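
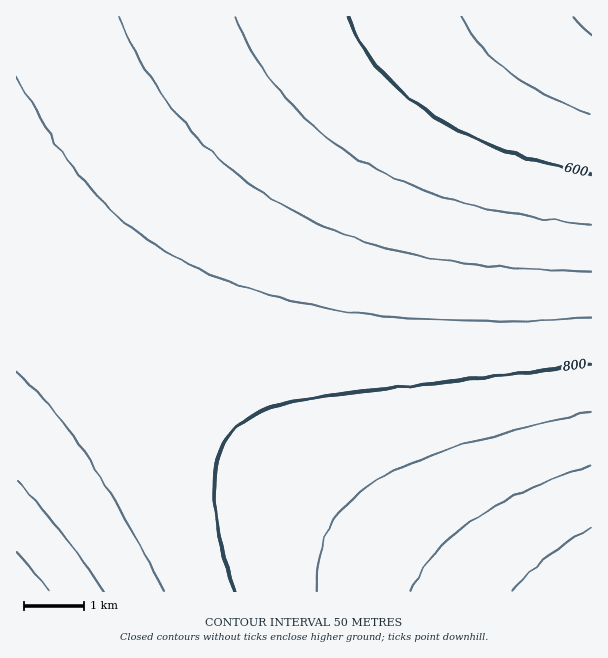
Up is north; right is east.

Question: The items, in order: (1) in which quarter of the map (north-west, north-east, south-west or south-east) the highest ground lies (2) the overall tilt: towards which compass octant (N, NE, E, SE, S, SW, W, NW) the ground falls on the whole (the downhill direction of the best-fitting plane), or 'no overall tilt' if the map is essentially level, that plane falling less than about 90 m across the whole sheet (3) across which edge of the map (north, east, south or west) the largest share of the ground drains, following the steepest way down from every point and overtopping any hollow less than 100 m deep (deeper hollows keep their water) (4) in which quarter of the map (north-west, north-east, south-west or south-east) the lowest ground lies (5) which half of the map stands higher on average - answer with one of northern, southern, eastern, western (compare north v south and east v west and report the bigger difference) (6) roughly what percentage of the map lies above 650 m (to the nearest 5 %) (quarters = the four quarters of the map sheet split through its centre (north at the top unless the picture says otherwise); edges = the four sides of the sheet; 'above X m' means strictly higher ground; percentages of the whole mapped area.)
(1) The highest ground is in the south-east quarter.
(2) Overall the map slopes down towards the north.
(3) Most of the ground drains across the northern edge.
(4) Look to the north-east quarter for the lowest ground.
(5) On average the southern half of the map is the higher ground.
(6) Roughly 85 % of the ground is higher than 650 m.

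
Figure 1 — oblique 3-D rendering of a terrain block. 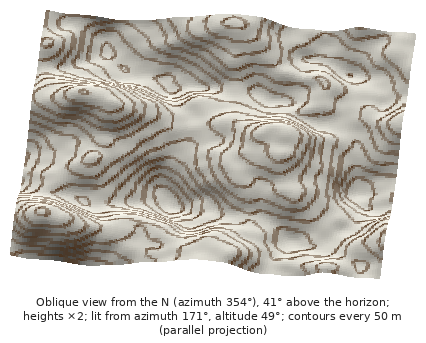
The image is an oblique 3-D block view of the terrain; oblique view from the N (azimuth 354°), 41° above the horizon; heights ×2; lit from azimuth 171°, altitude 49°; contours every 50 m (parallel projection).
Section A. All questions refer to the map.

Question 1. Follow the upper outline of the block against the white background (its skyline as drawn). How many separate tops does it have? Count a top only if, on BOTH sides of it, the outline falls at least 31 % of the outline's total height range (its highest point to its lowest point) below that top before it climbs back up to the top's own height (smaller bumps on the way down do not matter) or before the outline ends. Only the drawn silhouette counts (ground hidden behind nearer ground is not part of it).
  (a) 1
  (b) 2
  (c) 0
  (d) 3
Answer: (c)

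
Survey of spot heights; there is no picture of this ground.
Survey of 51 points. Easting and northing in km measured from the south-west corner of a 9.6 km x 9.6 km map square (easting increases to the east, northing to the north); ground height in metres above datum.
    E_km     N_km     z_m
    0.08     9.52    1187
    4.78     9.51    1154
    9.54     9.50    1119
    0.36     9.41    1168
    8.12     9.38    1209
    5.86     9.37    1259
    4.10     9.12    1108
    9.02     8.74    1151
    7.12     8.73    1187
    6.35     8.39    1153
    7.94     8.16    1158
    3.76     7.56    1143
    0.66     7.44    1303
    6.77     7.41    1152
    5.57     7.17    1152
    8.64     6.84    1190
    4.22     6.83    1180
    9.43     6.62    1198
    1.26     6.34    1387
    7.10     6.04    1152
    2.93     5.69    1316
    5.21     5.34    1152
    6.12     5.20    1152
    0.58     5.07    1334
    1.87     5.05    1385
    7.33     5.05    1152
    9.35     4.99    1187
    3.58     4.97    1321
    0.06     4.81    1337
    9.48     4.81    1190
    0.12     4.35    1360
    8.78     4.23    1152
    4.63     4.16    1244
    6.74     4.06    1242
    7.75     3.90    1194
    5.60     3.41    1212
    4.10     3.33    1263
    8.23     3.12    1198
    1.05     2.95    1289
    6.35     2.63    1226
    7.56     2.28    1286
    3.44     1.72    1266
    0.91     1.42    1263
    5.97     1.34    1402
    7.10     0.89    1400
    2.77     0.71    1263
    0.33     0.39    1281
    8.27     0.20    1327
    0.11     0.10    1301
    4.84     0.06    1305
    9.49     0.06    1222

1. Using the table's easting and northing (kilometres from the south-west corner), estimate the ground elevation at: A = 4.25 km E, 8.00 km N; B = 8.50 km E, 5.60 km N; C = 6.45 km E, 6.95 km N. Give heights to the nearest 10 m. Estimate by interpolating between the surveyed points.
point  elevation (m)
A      1170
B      1160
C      1150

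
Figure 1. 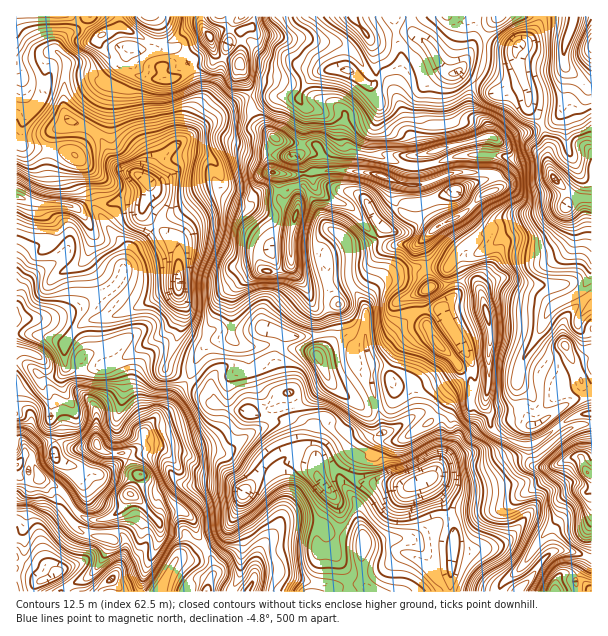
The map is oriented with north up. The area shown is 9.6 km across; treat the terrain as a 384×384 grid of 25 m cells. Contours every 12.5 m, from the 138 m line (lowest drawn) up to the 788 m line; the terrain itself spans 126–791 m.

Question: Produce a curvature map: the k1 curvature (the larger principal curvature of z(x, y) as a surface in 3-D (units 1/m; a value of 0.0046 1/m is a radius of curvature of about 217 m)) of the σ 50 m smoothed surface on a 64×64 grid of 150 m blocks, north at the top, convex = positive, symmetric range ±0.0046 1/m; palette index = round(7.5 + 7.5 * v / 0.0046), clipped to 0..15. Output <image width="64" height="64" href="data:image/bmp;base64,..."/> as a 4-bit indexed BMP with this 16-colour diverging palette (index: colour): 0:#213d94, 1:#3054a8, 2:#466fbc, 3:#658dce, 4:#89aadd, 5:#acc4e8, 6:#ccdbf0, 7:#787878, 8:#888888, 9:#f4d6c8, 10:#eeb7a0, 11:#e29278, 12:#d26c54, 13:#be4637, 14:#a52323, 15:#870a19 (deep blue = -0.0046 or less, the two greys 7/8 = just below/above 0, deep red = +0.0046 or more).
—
<image width="64" height="64" href="data:image/bmp;base64,Qk12CAAAAAAAAHYAAAAoAAAAQAAAAEAAAAABAAQAAAAAAAAIAAATCwAAEwsAABAAAAAAAAAAlD0hAKhUMAC8b0YAzo1lAN2qiQDoxKwA8NvMAHh4eACIiIgAyNb0AKC37gB4kuIAVGzSADdGvgAjI6UAGQqHAIeIrKmZiYy4iKicmIu4eZiZmIiJiIiIiIiJmZeInZeKh3h5u8hnitiIiZqpiNmJmqmYiJh3iIiIeImauoeNuKqXiHeI23Z56oiIiaqIyomYd4eImHeIiIh4iImtuIrbqKh3h4eNl4q9h3d6qoipiad3h3moeIiIiHiIh3nZiaqYmXeIh3qpmo6WaJypl5l4p3eHeamHd4iIeId3d72HiIiZeIiJmruai8iZvIioiYiYd4iJqZiIiIh4h3d3jKiImYh3iKqZh3mJ2YnKZpqJmZh4iIi5iZmIiHiYiIiJuZmqiHeKmbuYiYvHe8l2eZmZmYiZibiIiZmIiJmYiIiqeJqHeJmuzNuXq7q9qYiImpmZiJiJqIiImZmImaqYd4qHiYeYmedomonIqcmpiId5qpmIh3qod4eImZiIiZqHepZ6qpmdp3iru4iqiJmHZniaqYh3m5iId3d4mIiIirmJqaqZmcyHd3q5iqd4mIdmiImph3i5iIhnd3eHiYiImoeJqqm9uYeGaaq7d5mIiHiIiJmHipiIiHd3dniZiIh3iId6l/l4iIZ5rLl4uJiJmIiIiHiJiImYiId2eJmIiau7mKzKxXiHmZmpmXqZqImYd4iId4iJmqqYh3d5mZiIqazrucu2ebqu/smJmZqYmal3eIiHeJiIiamHdnmHiIiYiJvKy6uru92Hq5mYiIiIm5d3iId4iIm7u5h3iJeJvt2oiJnJiZiI23aLqYmJiIiKuoh3iIiIiYibypmnmb7JeNyIiJqFiGbrZ5q5mJmIiIiaqZmIiIeaeIibqqipynd3etl4e6eIdtt3iZuYqHeJhniIiHd3iaqZh3iYirjJeIiHncqaqYh36oiJiqqYd3mHeIiZmHirqImYd4iKusmZiJiImomIiIzJmImZmpd3iYeIiIipm7mIiYiIiIqq6HiIiIiImXiZzZmpiZeKmHeJh4h3d4mqmIeJiIiIiZn4d4iIiIioeYmod4iJl2iZh4mYiId3ebmIiImId3iJmPl3eIiImYd6l4h3eImXZ5mHiIiZmYh6uHeIiYd3d5uH+HeJiIiYiKyYmXeIiJh4iZh3iIiIiIyXd4eJh3eIy4j4d4iIiZisyoiZmIiImYiJmIiJiHiau5h4iIiYiJzHePh3iJiLiamId4mJmYiImImZiZmamZmZmIiImImZzId3+oiIibuZh4iIiIiJqYiIiZiImHeId4iIiIiZiInIh3f6iIiIuXiIiIiIiIiZqYiJuXiYd3iIiYeJiKmIm6eIePqIiHe4eZmZmIh3d4iZmIeriZh3iIiamJl3moiKiIiJ+XeIeJp4iJmYiIiIiImIhpuZmHeIiKqrunebl4l3iIvpd3h3ipiYeIiIiIiIiYd3iqmXd3d4uYqpiJq7qoh3fch3d4d4mZl3iIiJmIiYhniKqal2d4q4iYiJiIi9yoadqIeIiZiImYd4iIiJiJiHeJqZi8iYnKiJeIiId4q7y7qaqqmqqpiImHiIiIiImIeImaqIzv3Mh4l4mId3mZZ4mpmpd3eImIeJmIeImZiIiIiImpi6ifqHiYiZh3iZl3iIqYh3d3eYh3eJiIiJmJiIh3eaiah4+XiYh3mZeamXeIeJmHiIh4iIiIiYh4iZmIh3d4mKqHn5eJiHeZvM6od3iIiYiIiIiIiZiah3mpmYd3d4eJqZiPl4iHebmIeft3eIiImZmZiIiYiJqImoh4iId3d4qpmI+3dneMt3iIr+qIiImIiJmZiHeJqYioiGeJmId3iZiYfedneLyIiqmJz/mHiYiIh3mYeIiHepiYd4iYh3mJpomK+XiryXiaiIiI35d4iJh1aZiIiHiZiImId4mImYjIipn6rMqXeKh3iIds+5icmIh5h4iaqYeJmZh3eJiZdqlqmLm5d4d5mKqYhlm//NuJqYiHmpmIiKuph3eIiJh3jJqYead3d4r///+3eZityHhniqipiIiaqYZniIiJmHib7//sze///9h3iv//3Mq5d2ebmqiImamIh3mZiImXeai8l4qqq6mYiIiIiamaqaqYiaqJmImZmImZmIiIiZeJh7uFeJmHiIm87uyXh3iJyIiZqYmZmZmYiZiIiHeImZh4qququYipmpmIrf/rmL6nZ3iniIh4iIiIiHiIdmeZmJidy6qpiZdnd4iIib7+66qoeZeJl3d4iIiHd4h3eJiJqsyYeJiJh3iImHd3d5u5m7qZmIiYiHeIiIh4iIiZh2epuIh3h4mYiIiImZmYvJh3iKmJiJqHeIiIiIiIiIiHaKuWiHd3mpl2iZiIeJq5iYZ3mYiYiaiIiIiIiIiIh3d5q3aHeJqpiHeKh4d3ipZ4h3eJiJiIqIiImZmImZh3Z5mqd4iJmZmIiJmHeIiLlniId4l4iIiZiImYiJqruph4q7qIiYiIiIh4mIeIh4qoiIh3iYmYiImIiYibqYiaqpmbyHiYiHeHeZiIiIh3abmIiIiampmHiXeIiqiIiIeKuZvIiIeId3eLiIiImIh4uYiIiIupiHeId3iqeIiIiHarq7iId4iIiKqIiIiIiIiqh3iHi6d4d3eKu6h3eIh3iNppqqd4iIiZqXeJiIeIiJqGd3eLt3iId5qrqIirqqh56nmJqqqZmZmYeImHd4iIipdneIrIeIiIiJm6rLh3ip3Lq7u6mIiIiIiIiXeIiIiJqHiIiMqIiIiKl4mpd3d5rIeYnZeIiIiIiIiIiIiYiImpmJiIq4"/>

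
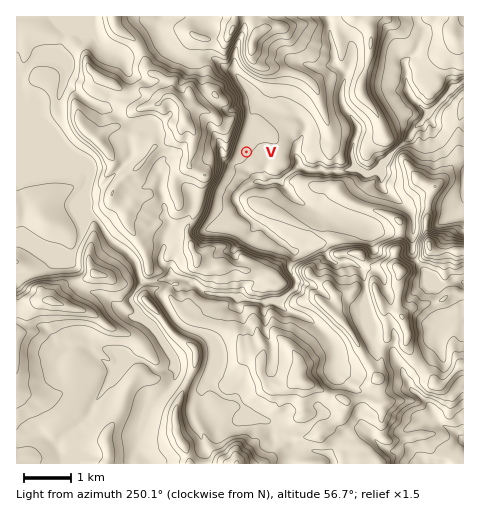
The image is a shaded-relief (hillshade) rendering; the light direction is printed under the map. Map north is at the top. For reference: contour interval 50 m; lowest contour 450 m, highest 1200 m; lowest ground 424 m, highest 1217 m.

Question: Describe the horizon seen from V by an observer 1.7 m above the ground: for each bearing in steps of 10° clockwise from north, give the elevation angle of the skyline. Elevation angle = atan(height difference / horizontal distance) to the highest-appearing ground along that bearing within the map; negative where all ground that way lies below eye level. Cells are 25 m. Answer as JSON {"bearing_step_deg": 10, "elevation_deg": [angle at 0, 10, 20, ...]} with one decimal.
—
{"bearing_step_deg": 10, "elevation_deg": [7.1, 6.9, 4.8, 3.2, 3.0, 2.8, 2.2, 1.5, 0.8, 0.4, 2.0, 2.4, 4.2, 4.7, 4.1, 5.2, 3.5, 4.9, 5.7, 6.4, 6.7, 7.7, 9.5, 16.0, 22.2, 22.9, 23.3, 24.0, 26.5, 28.0, 28.7, 28.9, 27.6, 25.0, 21.6, 12.4]}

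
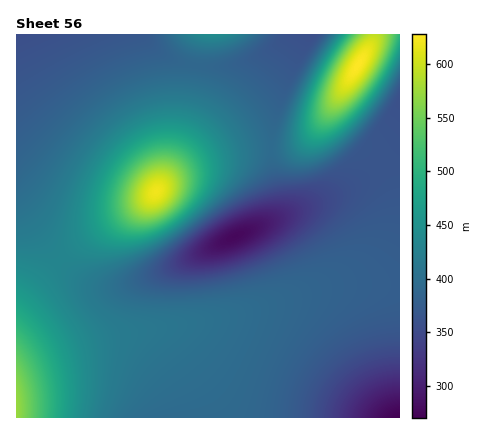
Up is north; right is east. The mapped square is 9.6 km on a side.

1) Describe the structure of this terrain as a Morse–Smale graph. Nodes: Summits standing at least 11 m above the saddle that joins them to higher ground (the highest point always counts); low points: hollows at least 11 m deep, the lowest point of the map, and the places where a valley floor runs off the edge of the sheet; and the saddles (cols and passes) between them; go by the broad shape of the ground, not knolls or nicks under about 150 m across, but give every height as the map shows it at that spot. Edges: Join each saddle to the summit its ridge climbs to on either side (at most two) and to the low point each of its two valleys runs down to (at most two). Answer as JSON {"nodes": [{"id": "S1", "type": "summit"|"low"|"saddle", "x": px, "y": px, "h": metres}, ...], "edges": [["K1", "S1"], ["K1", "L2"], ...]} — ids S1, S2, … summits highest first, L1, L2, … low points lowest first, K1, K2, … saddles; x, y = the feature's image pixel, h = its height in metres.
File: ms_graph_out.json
{"nodes": [
{"id": "S1", "type": "summit", "x": 358, "y": 66, "h": 628},
{"id": "S2", "type": "summit", "x": 156, "y": 192, "h": 620},
{"id": "S3", "type": "summit", "x": 16, "y": 412, "h": 574},
{"id": "S4", "type": "summit", "x": 214, "y": 34, "h": 443},
{"id": "L1", "type": "low", "x": 398, "y": 418, "h": 270},
{"id": "L2", "type": "low", "x": 236, "y": 236, "h": 278},
{"id": "L3", "type": "low", "x": 18, "y": 36, "h": 355},
{"id": "L4", "type": "low", "x": 312, "y": 34, "h": 357},
{"id": "K1", "type": "saddle", "x": 60, "y": 260, "h": 431},
{"id": "K2", "type": "saddle", "x": 270, "y": 150, "h": 396},
{"id": "K3", "type": "saddle", "x": 196, "y": 66, "h": 390},
{"id": "K4", "type": "saddle", "x": 382, "y": 164, "h": 364}],
"edges": [["K1", "S2"], ["K1", "S3"], ["K1", "L2"], ["K1", "L3"], ["K2", "S1"], ["K2", "S2"], ["K2", "L2"], ["K2", "L4"], ["K3", "S2"], ["K3", "S4"], ["K3", "L3"], ["K3", "L4"], ["K4", "S1"], ["K4", "S3"], ["K4", "L2"]]}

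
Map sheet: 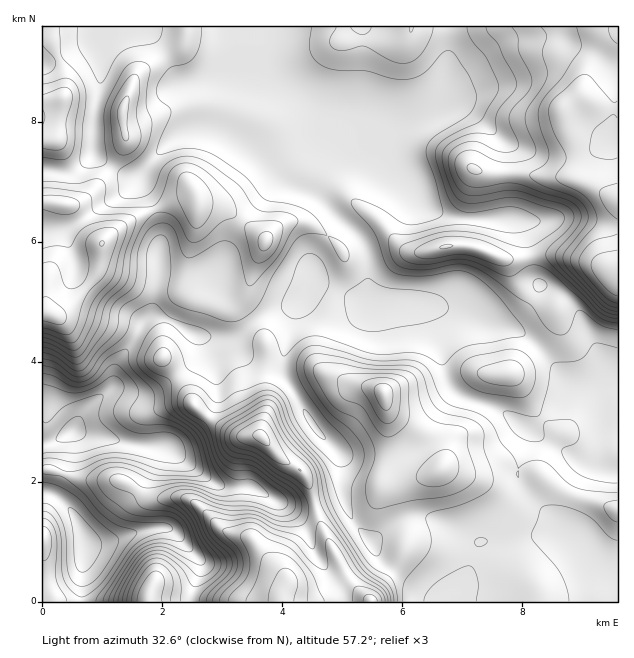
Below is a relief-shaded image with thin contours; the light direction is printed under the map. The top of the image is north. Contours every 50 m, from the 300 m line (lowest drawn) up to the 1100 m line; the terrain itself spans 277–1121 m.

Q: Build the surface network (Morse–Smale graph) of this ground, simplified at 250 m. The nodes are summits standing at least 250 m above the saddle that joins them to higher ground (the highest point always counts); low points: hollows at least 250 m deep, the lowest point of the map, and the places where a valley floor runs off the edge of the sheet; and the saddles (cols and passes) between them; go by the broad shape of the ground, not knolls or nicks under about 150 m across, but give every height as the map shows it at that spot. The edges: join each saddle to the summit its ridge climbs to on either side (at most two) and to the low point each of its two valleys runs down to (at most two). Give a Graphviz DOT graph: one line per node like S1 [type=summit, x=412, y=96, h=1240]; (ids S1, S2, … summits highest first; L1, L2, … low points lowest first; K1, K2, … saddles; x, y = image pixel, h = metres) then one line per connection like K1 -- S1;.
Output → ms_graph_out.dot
graph terrain {
  S1 [type=summit, x=281, y=600, h=1121];
  S2 [type=summit, x=617, y=273, h=1039];
  S3 [type=summit, x=47, y=313, h=922];
  L1 [type=low, x=73, y=432, h=277];
  K1 [type=saddle, x=541, y=348, h=613];
  K2 [type=saddle, x=253, y=322, h=586];
  K1 -- S1;
  K1 -- S2;
  K1 -- L1;
  K2 -- S1;
  K2 -- S3;
  K2 -- L1;
}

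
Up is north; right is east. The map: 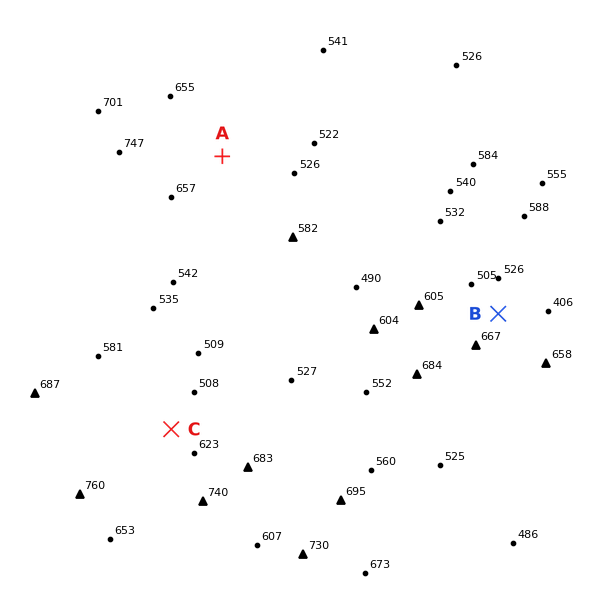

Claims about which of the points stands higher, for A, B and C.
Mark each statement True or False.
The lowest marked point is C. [False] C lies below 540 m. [False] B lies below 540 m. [True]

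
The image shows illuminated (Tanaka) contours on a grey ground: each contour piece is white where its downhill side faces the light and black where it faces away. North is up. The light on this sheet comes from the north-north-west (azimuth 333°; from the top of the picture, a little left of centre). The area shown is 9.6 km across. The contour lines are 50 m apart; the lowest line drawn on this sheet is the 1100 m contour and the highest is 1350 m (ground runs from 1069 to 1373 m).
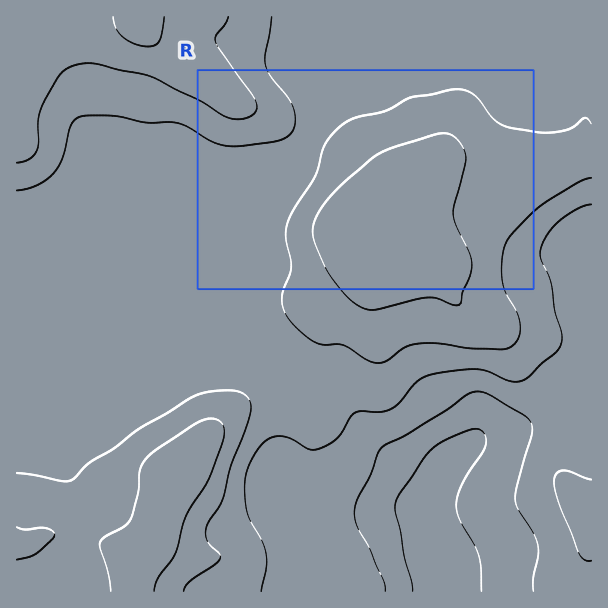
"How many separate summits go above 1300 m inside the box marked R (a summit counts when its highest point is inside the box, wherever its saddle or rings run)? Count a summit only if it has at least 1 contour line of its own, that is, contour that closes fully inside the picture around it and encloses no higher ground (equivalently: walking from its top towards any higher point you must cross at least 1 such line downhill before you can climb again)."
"1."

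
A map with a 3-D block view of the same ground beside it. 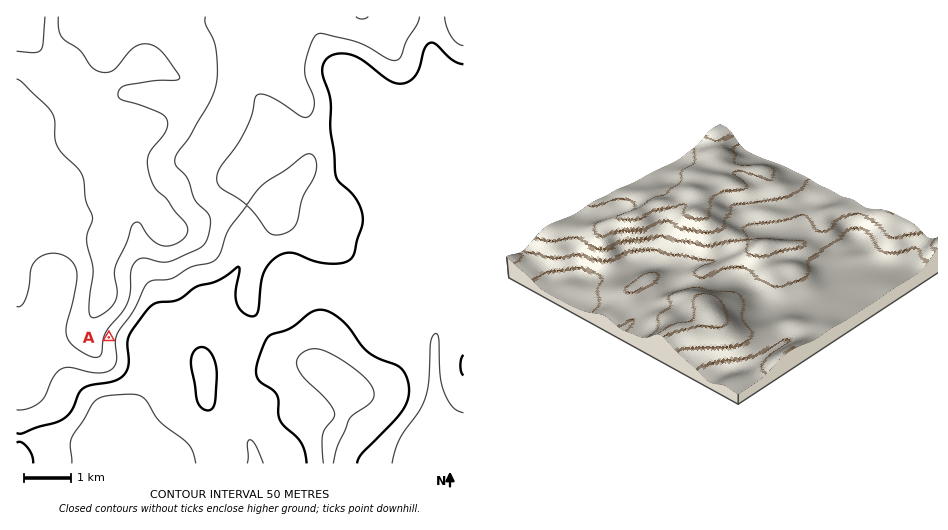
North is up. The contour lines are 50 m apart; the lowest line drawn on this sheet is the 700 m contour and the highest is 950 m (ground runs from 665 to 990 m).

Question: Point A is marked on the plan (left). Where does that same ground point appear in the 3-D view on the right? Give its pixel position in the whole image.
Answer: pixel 615 237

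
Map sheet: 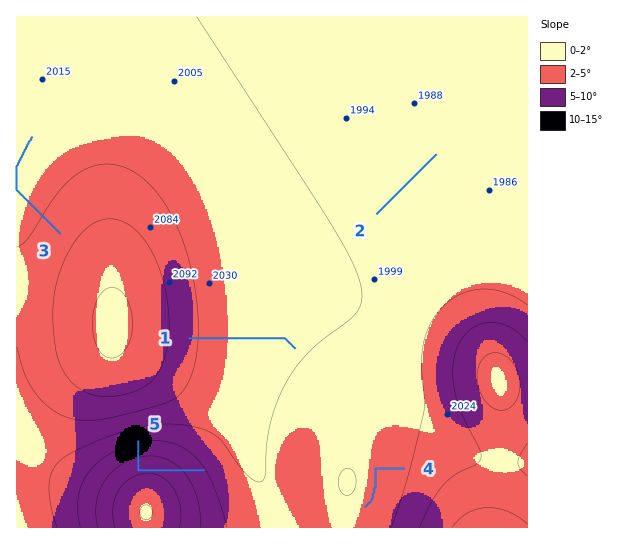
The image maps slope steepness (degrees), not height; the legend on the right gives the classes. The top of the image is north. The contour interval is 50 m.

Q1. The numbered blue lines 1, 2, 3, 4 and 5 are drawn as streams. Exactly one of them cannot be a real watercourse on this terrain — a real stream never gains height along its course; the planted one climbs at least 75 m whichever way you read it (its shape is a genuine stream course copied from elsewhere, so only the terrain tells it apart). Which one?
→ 5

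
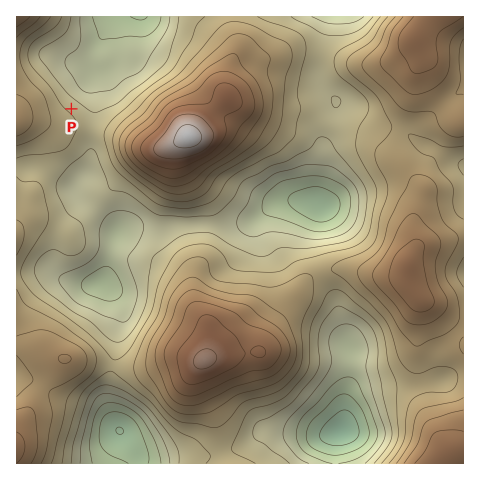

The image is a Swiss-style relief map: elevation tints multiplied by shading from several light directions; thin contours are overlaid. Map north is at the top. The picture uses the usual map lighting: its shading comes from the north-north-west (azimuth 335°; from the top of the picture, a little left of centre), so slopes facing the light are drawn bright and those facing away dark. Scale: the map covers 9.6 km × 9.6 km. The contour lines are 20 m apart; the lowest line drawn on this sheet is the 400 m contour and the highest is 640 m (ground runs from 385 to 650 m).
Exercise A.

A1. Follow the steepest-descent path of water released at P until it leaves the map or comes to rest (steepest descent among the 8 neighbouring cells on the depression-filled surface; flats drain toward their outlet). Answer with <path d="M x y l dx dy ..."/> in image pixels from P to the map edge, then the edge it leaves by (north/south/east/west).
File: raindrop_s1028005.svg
<path d="M71 109l14-14 0-6 5-11 5-5 7-6 0-29 9-10 4-11"/>
exit: north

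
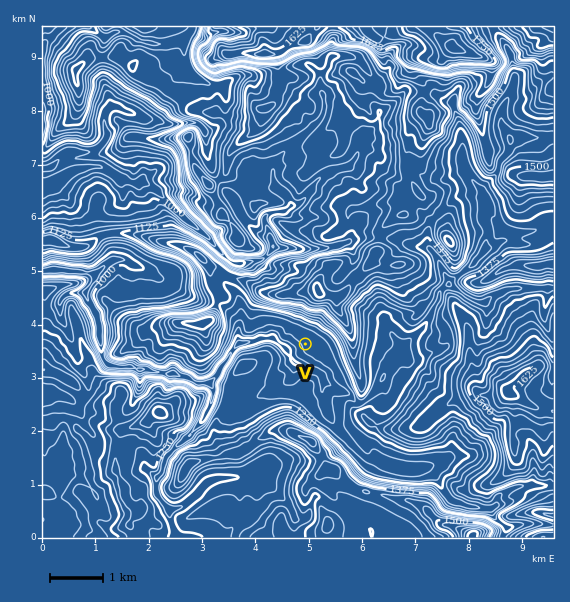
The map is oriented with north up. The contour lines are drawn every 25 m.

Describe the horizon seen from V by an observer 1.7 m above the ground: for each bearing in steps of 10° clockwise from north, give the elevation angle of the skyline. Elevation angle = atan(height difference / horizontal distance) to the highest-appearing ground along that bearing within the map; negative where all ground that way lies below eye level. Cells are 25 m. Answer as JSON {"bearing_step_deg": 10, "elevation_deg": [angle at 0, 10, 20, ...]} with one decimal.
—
{"bearing_step_deg": 10, "elevation_deg": [17.0, 18.9, 18.8, 17.2, 18.0, 17.7, 16.8, 15.6, 13.7, 11.7, 9.9, 8.1, 6.1, 4.3, 5.3, 4.3, 4.6, 6.3, 8.8, 8.7, 6.9, 4.1, 3.1, 1.7, 3.3, 2.7, 1.7, 4.5, 5.9, 3.6, 2.6, 4.5, 9.8, 13.6, 14.9, 16.1]}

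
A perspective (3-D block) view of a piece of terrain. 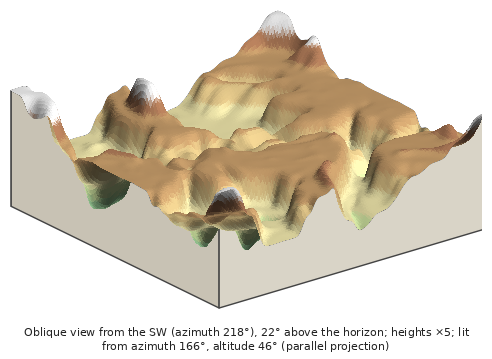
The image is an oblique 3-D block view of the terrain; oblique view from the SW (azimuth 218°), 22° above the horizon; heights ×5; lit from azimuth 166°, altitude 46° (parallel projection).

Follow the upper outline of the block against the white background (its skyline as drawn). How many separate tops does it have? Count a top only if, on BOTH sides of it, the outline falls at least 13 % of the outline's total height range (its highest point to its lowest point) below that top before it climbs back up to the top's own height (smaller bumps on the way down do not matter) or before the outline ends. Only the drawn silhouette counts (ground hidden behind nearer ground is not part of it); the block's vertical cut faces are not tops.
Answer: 2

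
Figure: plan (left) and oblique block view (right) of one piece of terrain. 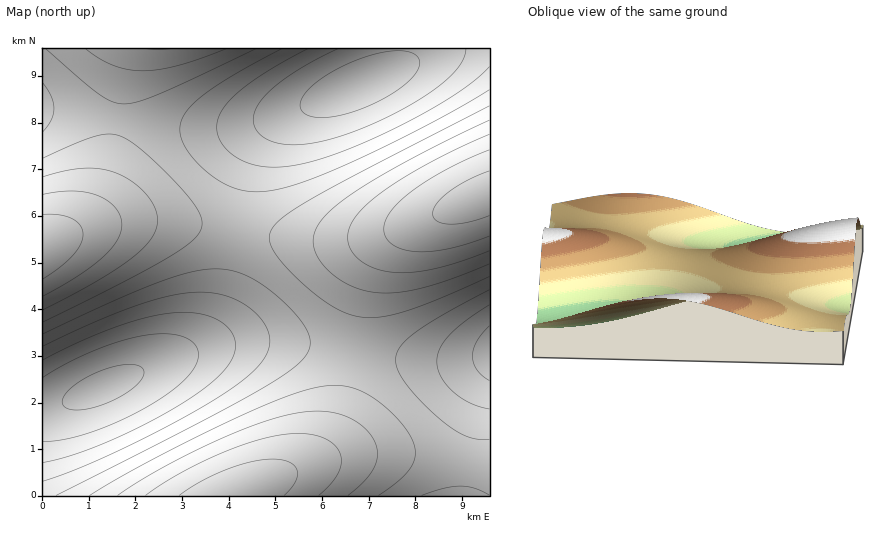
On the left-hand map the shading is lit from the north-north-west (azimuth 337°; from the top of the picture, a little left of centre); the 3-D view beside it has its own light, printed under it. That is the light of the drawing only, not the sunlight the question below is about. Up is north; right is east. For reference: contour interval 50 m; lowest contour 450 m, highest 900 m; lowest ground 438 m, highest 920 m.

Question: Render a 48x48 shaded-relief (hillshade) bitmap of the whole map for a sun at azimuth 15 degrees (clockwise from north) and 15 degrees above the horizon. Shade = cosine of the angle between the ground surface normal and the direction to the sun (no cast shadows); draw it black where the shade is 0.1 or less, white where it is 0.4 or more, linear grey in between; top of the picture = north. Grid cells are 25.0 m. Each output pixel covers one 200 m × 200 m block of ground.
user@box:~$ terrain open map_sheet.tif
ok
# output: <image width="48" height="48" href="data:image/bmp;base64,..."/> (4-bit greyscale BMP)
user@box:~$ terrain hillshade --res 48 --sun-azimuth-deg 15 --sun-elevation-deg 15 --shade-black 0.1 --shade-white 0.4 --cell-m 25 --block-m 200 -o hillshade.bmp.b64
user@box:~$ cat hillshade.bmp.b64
<image width="48" height="48" href="data:image/bmp;base64,Qk32BAAAAAAAAHYAAAAoAAAAMAAAADAAAAABAAQAAAAAAIAEAAATCwAAEwsAABAAAAAAAAAAAAAAABEREQAiIiIAMzMzAERERABVVVUAZmZmAHd3dwCIiIgAmZmZAKqqqgC7u7sAzMzMAN3d3QDu7u4A////AN3d3d3d3czMu6qpmId3ZmVVVVVVVVVVZt3d3u7d3d3My7uqmYiHd2ZmVVVVVWZmZt7u7u7u7u7d3My7uqmZiId3d2ZmZnd3d97u7u7//u7u7d3My7uqmZiIiId3eIiIiN3u7u/////+7u7d3My7uqqZmZmIiJmZmd3e7u7//////+7u3dzMu7uqqqmZmZqqqszd3e7u//////7u7t3czMu7uqqqqqqru7vMzd3u7u/////u7u3d3MzLu7u7u7u7u6q7vMzd3u7u7u7u7u3d3czMy7u7u7u8zImaq7vMzd3e7u7u7t3d3czMy7u7u7vMzHeImaqrvMzN3d3d3d3dzMzMu7u7u7u8zGZneImZqru8zMzMzMzMzMu7u7u7u7u7zEVVZneIiZqqu7u7u7u7u7u7qqqqqqq7uzNERVZnd4iZmqqqqqqqqqqqqqmZmaqqqyIjM0RVZmd4iJmZmZmZmZmZmZmZmZmZmhESIjM0RVZmd3iIiIiIiIiIiIiHeIiIiAARESIjNERVZmZ3d3d3d3d3d3dmZmd3dwAAAREiIzNERVVmZmZmZmZmZmZVVVVWZgAAABERIiMzRERVVVVmZVVVVVVEREREVQAAAAEREiIjM0RERVVVVVVUREREMzMzMxEAAAERESIiMzNERERERERERDMzMyIiIiERERERESIiMzM0REREREREMzMyIiIiIjIiIiIiIiIjMzNERERERERDMzMiIhEREUMzMyIiIjMzM0REREREREREMzMiIhEREFVEREMzMzNERERFVVVVVVRERDMyIiEREHZmVVVERERFVVVVVWZmZVVVVEQzMiIREYh3dmZmVVVVZmZmZmZmZmZmVVVEMzIiEZmYiHd3d2Znd3d3d3d3d3d3ZmZVREMzIrqpmZiIiIiIiIiIiIiIiIiIh3dmZVREM8u7qqmZmZmZmZmZmZmZqZmZmYiHd2ZVRMzLu7qqqqmZqqqqqqqru7qqqqmZiId2Zd3MzLu7qqqqqqq7u7u7vMy7u7uqqZmId93dzMy7u7u7u7u7vMzMzMzMzMzLu6qpmN3d3MzLu7u7u7vMzMzd3d3d3d3czMu7qt3dzMzMu7u7u7zMzN3d3e7u7u7t3dzMu93czMzLu7u7u7vMzN3d3u7u7u7u7u3d3MzMzLu7u7u7u7u8zM3d3u7u/////u7u3bu7u7uqqqqqqqu7vMzN3e7u7//////u7qqqqqqqmZmZmqqqq7vMzd3u7v//////7pmZmZmZmYiIiZmZqqq7zM3d7u7v/////oiIiIiIiHd3d4iIiZmqq7zM3d7u7u//7nd3d3d3dmZmZmd3d4iJmqq7zM3d3u7u7mZmZmZmZVVVVVVWZmd3iJmqq7zM3d3d3VVVVVVVVUREREREVVVmZ3iJmqq7vMzN3VVVVVREREQzMzMzNERFVWZ3iJmaqru7zEREREREMzMzIiIiIjMzREVWZ3iImZqqq0REREQzMzIiIiIREiIiIzNEVWZ3eIiZmUREREQzMyIiIRERERESIjM0RVVmd3iImQ=="/>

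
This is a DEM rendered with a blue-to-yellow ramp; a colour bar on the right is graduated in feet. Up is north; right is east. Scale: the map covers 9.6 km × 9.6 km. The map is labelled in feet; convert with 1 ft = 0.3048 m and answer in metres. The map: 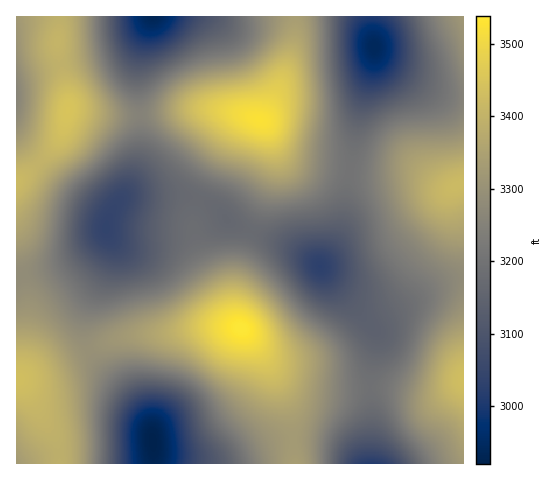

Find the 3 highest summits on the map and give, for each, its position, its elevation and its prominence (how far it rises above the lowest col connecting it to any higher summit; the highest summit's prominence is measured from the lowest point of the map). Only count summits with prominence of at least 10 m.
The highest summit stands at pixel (242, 328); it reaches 1078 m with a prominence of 188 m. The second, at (260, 120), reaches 1074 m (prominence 83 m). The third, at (68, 110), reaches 1051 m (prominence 50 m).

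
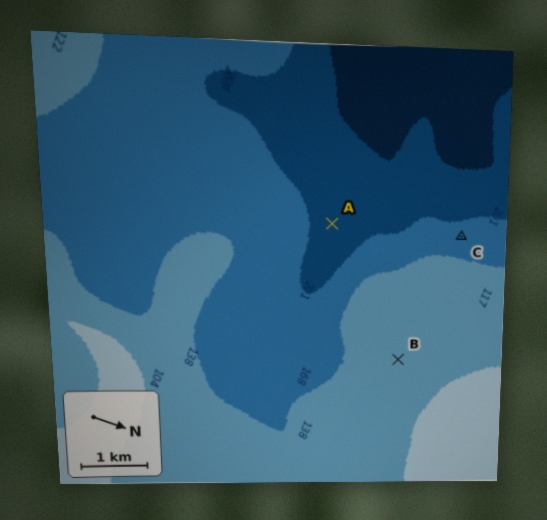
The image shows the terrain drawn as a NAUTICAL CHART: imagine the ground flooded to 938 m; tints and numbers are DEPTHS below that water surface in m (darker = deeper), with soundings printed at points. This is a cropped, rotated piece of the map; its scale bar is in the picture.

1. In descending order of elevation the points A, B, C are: B C A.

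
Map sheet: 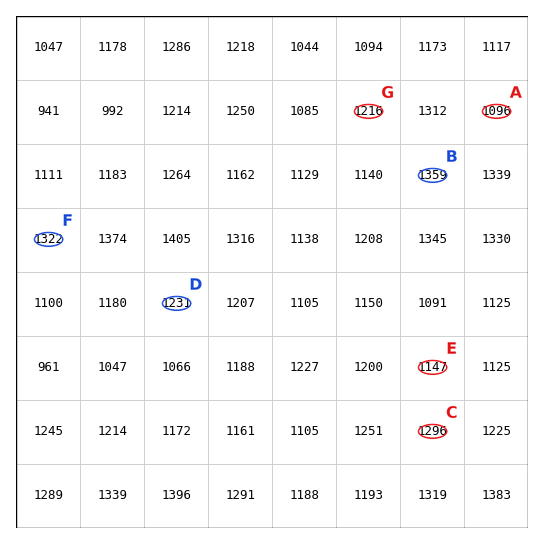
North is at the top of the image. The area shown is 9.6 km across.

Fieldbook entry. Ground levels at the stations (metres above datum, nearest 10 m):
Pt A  1100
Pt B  1360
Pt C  1300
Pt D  1230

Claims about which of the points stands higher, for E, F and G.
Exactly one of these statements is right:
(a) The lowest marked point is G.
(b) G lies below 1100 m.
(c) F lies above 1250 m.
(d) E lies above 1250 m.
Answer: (c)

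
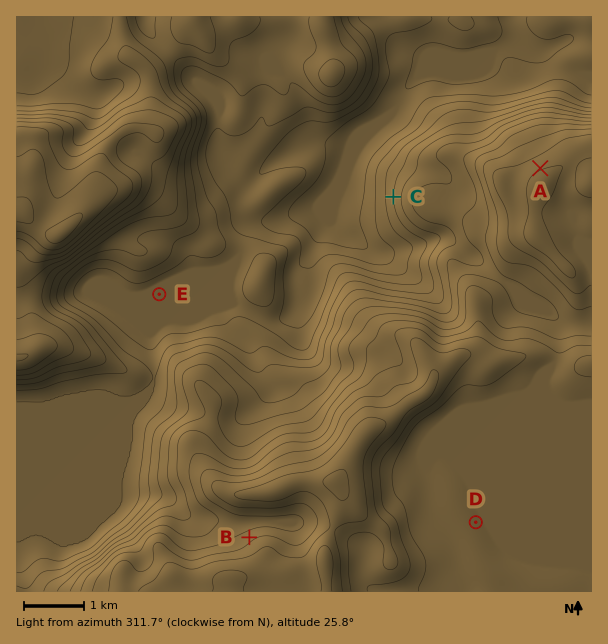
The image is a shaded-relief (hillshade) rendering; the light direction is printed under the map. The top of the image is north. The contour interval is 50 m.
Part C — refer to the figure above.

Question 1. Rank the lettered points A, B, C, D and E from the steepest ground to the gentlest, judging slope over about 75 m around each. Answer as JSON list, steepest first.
["C", "B", "A", "D", "E"]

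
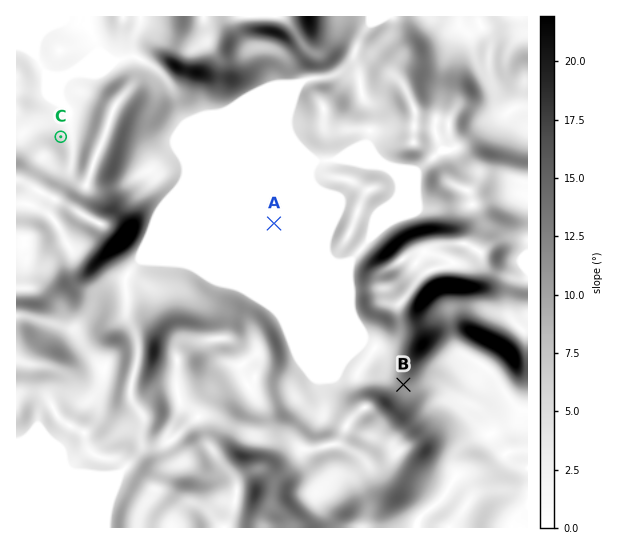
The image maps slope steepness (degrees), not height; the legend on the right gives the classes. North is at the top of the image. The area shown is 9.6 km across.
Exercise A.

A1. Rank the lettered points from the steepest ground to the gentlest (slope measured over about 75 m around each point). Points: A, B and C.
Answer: B C A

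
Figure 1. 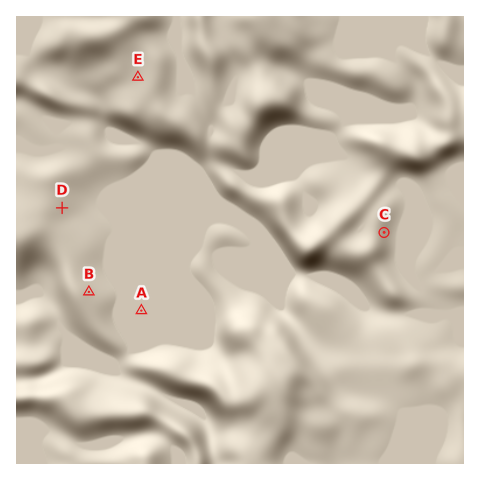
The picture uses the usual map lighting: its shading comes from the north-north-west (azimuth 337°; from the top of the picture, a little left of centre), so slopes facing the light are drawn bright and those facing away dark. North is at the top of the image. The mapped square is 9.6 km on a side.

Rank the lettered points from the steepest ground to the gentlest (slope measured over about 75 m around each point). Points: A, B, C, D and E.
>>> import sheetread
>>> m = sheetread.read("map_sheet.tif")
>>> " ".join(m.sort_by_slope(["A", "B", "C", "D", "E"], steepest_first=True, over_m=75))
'C B D E A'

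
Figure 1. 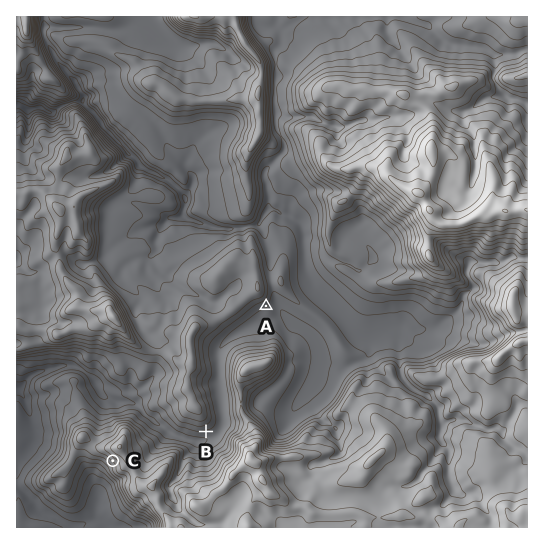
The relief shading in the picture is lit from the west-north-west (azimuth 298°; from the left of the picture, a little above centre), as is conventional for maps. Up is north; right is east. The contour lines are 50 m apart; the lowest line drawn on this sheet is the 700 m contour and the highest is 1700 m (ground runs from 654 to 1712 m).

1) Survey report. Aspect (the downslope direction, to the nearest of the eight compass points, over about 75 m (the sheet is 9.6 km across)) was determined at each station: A SE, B S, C SW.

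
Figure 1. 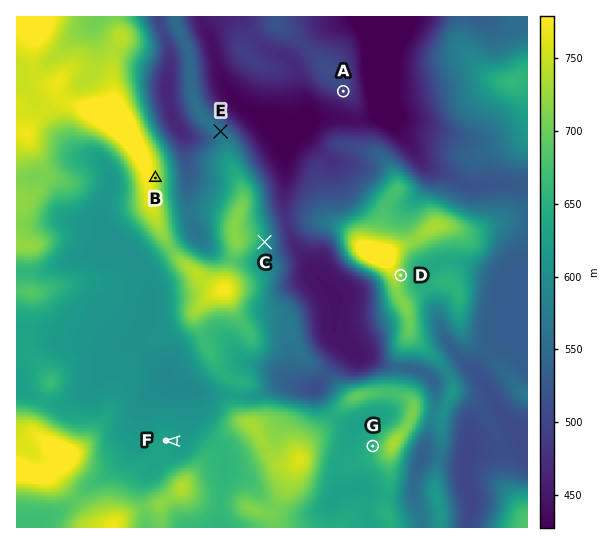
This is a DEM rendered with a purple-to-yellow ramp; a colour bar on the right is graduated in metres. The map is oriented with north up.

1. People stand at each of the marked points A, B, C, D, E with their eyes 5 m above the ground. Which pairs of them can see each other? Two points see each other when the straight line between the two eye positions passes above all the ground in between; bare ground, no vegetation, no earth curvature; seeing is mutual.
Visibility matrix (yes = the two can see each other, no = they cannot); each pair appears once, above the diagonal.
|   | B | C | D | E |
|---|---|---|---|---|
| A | yes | yes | no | yes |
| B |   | no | no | yes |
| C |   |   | no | no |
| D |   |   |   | no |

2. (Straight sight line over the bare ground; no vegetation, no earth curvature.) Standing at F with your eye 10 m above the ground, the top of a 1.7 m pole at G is hidden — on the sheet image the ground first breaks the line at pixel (203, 442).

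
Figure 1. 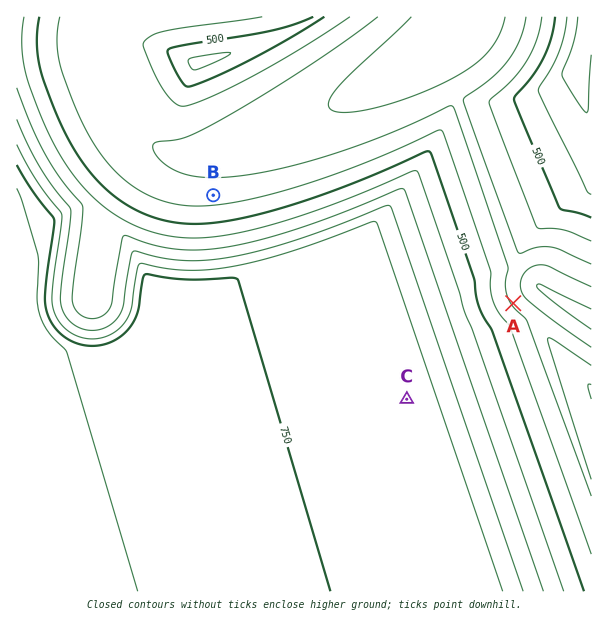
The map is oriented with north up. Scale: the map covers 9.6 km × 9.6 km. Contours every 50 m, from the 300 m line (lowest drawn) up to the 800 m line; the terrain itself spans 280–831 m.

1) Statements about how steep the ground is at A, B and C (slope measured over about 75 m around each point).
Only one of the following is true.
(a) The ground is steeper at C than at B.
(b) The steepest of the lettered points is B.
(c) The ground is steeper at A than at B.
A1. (c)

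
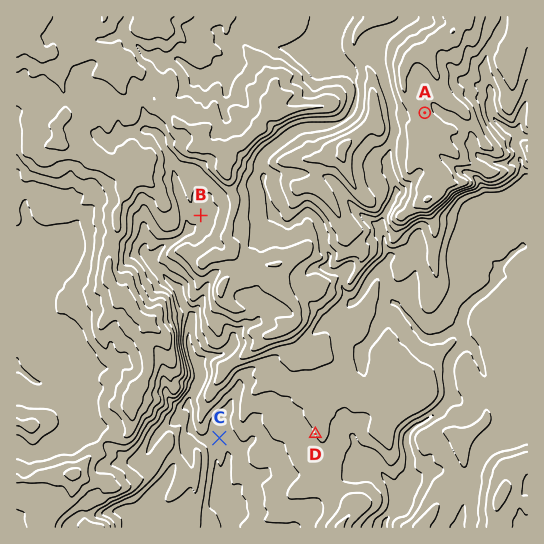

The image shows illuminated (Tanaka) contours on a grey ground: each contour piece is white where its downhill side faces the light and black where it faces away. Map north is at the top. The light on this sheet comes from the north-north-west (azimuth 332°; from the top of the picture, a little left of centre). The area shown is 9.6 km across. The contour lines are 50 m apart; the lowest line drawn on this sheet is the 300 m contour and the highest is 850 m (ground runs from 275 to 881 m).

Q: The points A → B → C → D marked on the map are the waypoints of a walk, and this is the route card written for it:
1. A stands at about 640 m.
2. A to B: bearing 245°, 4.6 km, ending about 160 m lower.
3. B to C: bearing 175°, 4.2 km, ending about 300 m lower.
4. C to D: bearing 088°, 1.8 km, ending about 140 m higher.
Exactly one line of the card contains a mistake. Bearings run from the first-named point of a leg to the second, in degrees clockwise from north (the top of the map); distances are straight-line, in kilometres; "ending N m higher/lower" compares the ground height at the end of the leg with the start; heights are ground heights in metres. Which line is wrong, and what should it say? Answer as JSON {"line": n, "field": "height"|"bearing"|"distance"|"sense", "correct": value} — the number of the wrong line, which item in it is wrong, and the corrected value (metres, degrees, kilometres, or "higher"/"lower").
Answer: {"line": 1, "field": "height", "correct": 770}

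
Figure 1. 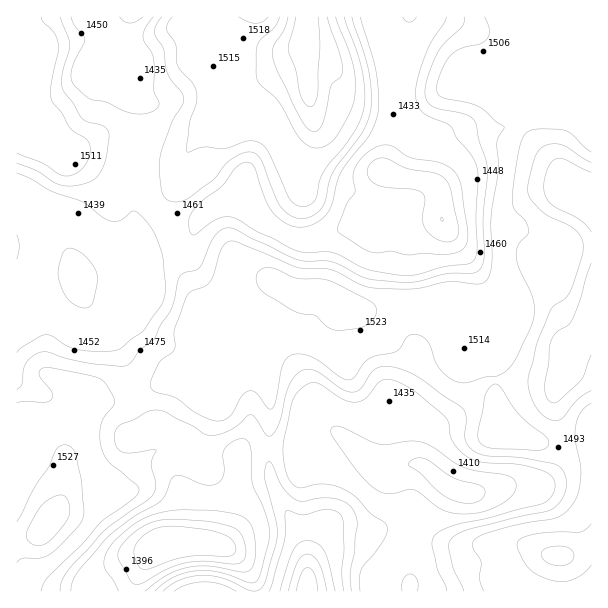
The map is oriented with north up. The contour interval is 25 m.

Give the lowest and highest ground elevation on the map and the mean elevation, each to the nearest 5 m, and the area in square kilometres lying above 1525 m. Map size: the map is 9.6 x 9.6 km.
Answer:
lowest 1350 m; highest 1590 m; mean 1475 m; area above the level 6.6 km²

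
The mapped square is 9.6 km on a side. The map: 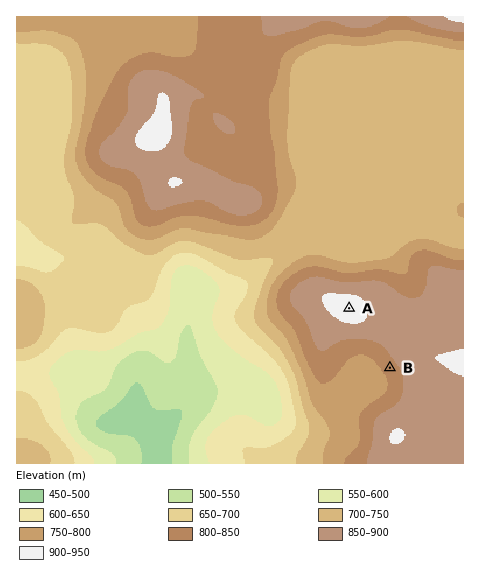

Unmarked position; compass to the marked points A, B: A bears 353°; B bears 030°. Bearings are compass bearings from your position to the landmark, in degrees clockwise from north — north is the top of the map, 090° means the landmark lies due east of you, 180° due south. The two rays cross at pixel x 362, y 416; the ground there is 810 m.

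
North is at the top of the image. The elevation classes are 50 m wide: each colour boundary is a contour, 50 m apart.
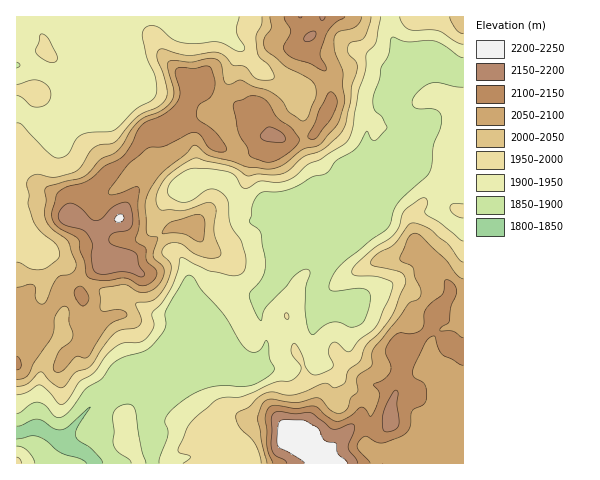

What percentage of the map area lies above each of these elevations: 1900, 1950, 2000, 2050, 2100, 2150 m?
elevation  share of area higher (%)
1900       79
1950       55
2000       41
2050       30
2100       14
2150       4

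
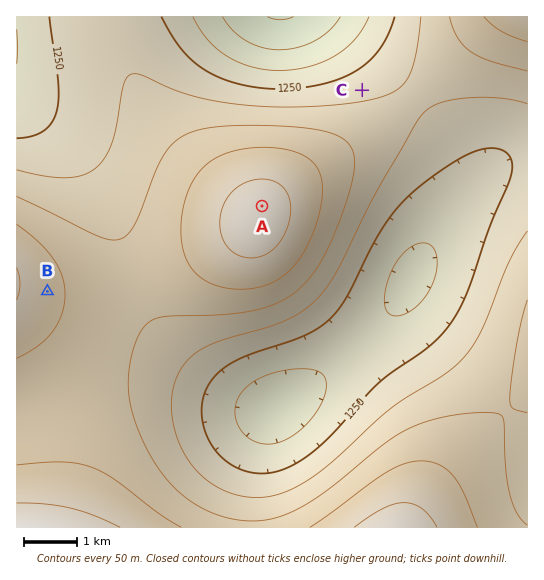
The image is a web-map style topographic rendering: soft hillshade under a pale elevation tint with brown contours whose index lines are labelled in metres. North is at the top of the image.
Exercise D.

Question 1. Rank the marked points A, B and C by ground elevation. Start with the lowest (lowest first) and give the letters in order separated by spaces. C B A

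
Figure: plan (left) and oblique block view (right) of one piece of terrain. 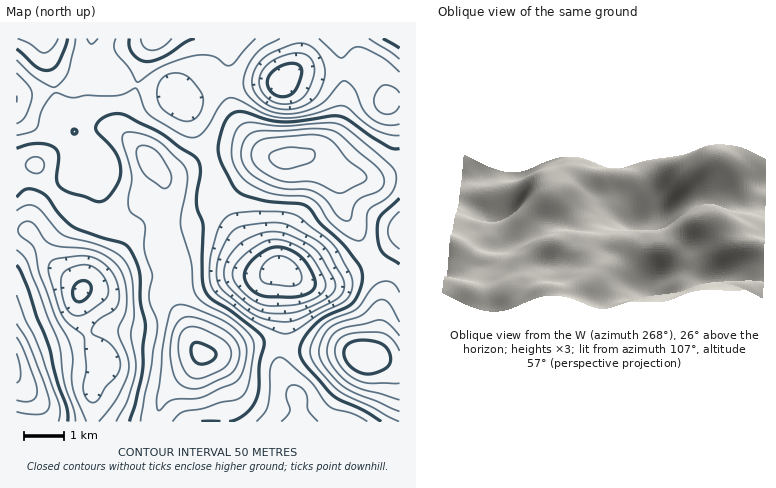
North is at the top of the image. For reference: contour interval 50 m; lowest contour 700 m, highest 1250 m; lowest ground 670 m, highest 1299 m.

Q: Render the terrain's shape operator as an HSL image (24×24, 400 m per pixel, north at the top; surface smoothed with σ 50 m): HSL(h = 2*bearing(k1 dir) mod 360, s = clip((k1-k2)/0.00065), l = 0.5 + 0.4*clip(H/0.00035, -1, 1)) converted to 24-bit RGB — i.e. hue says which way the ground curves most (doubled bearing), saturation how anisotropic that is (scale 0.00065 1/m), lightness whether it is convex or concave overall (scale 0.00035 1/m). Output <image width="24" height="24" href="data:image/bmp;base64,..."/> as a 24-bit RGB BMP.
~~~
<image width="24" height="24" href="data:image/bmp;base64,Qk32BgAAAAAAADYAAAAoAAAAGAAAABgAAAABABgAAAAAAMAGAAATCwAAEwsAAAAAAAAAAAAAdbhuYOZtyPXJUabnAA9qOjqXb1Gwy1PL+N7T236YgjKBYZRaUp6Kq6mAqLKFTJfHd4jaQCv8SELaznNRaBMSWCEibJtdjbaJruHBtP3aou27Yip7FAgrOmhlST93oEyj9NW18Dh/yS92qsVUMXtMda5XlsyPTre5SGt7NB9EcBxGzA4jux5Fiq1lRdGHe8KjrvfFnd6qnktEVhdLGS1pJZ+rISRykU6A5at85DCZ5Hmo4bilZ5FSHO4uTuNuRleZbyF4UhBMVSxGnEZdw5Gcvta2YdemU+CnheeinmBWkTRnckOdNHeeICRJIREiaIk4vbdZxkCK0J2Z6dLY2MrovOXSTL6IKCBLSRVqbhq9bELbhn7TzNDg3e7pudDike7VhZGtlUaWlWOpbFavfSN1Lw8xLUpwUNaOTIuxr2a73OXHwOPW2t7u5d7tsWnkMA2/By7ADj/9XmTxl5nq1vD12uLx3NfyydveqEl9nlqVcra+WwrUxAD6UDzuRY3vdrq1O1hlVbeq3vLZv+DVmsDAzbTJk2rwhVP/NTb/AC37PlbhrN/mw+fVv4WL2WJV2r+EfVBJjLlhN7xqBANUei/YmIbRXxyrxR4+fas4AfRPjv91jsGBjrGjnMOZQkSnUyOqgj/EHkXFPIbeqNDNvniKxA469a0657xCmn1ulsqFjllMDBEnJEYqgEEuQxI+v3F90Oa+RttogfYHXs4JNLErsrZVUTROPSQ9Zn9HMmVZI1gleWQZZBQIyTgb8Nul16uBpMmNma1ylBpbKhMwGy0kRCghNVFVZcZR1umOsJNhzdhXkPcmJWoQU04SLx4QIzYedHgzLhYRLRcGMyoAPEEIeN8Lyepa3Z5418WQcSI7ZQclYisrIB8kQ0cyNIhHUL4649hHhMlKvdaM28t/c1A8OyIXVl0hIUIZJx8RJwwRaDo1l4tkZrJgUPQtWNg5ts6L0E12rAB9sRtooztWTjNaOphdG+OSSMnCudGtsdGojrR+3Hxomzx5jz2bqUZaWEMvIBMZPUUpNI08TYlGr8FMoPRpJ/NcWcN+Tx0ulxB32E+l0WzNbnTbnebuUtzfJZ2hocqEycmEmHhtv3Bru0+YdzqLvkN8pyyYOSebW42/S5GsUHZPjutnpv2ZPtBRLFolFh0iXTNdppp4o8zUmdHxmaTkrVnFSXSHfK890tdQVpxUq22u1T+gmDSUmlyMnWCzP2q1Q53HYjPRl5XP0PvUm9+PkjQsWUUqHC51MHibkeTGn+Thb6W4bj6OxkW1tYaofKKbz895dbxULVdyyzzB1kPPs1ehpUBPgXI8KVgfIkMuf9hP2fp7gTshsUcsYZ9XMxCQM9RyNfp6UIuDkklPQEtwhUidz2lhppVYz9GStr6KKklkOCVfwStvuSNUukNhwHd/XqK6GLfCZN54z9V+oVnDs9zdhpXcpw/1xeTEM65cMSg8gJhJPUlnViRQ4XM6o+CGlt64vqDMeSa7KRJeoC6Jy3GnnJ7Nz+XtoafpX5rsmerpn8DjrsXuw9HqqQT9koff6+Dp5TrlVTyGh51dNiE+Nixeu+++1/Thcc/ZpEjFwRDdQhCmTEHSvr/h2ebvrLDalIvLiJe8csuVX7qYbrCQmGqMTxGrXaqizy0qwBResnqWfVueTiWpWPjtxf/htdq4rk+wZzKClCeieja0RqO+k+DIyOfvt7v6yrj+2dP4xcDqgZa5cZ2tXFO/OSW3lx9HrSsqqpF3kbytXkXJaYvam+7EQ9E8mpBCik9kVix6ezaRhl6ifsyrfv6ya//aRaHwh2vn64Pj83u0z4iVYKh4NjZqcyd4bEBPt62MocafeHKsWGOUZ6qRvaVitIIuYpQrUF8+Qhw6YFE7UK5Teet0dP9xFZo2EiETKBYLdDUF2F4A/5MbknIhIBgTHhcVQFIpnMcPldUXYnBDZJ9mW5BulUVh4YlTvro6JBchQiYyZZZBTr4tof8jj90AICcMIBQTKR4QcV0l1LEk7stfyjxQczJ6MTlNgjw/yeozUfQTIadtYItwckpGUycq+pUh1YAQKx0xOnhqab2DhaZr7+VK++UCIxkQESIbHE00bmdH1L0y3upVk11WiiiIhCVtaauI2evLq9+VIZB2MjpmiSBciD1t23hQ55FiQJeEI6uJSo5Rc35T3sJ95WFRgyxmID8mCygSHDwXsOo/x91hbzJETRgtZjlBONROtdtt2uOcMLvIACCKZ0PciWbe3pHk9NfYl6jEO2GPUGdWZYVXwcVVv3hkq0DUj3jZFz/KII62gOVws41LZhJGiDNNWJtV"/>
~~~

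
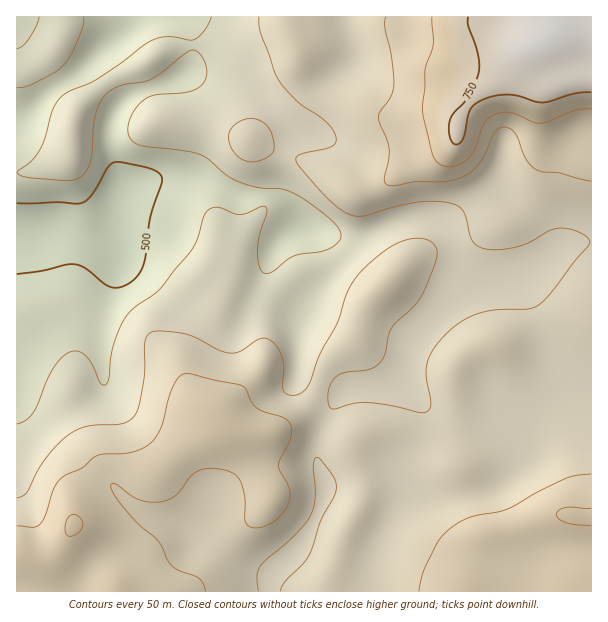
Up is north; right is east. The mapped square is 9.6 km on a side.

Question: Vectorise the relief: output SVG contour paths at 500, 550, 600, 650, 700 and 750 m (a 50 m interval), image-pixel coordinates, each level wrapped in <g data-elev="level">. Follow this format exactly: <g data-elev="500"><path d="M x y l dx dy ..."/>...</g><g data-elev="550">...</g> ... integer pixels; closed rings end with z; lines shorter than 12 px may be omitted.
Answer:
<g data-elev="500"><path d="M17 203l40-1 20 2 6-1 10-10 15-26 8-5 34 7 9 4 3 6-12 39-6 46-6 11-9 8-10 5-9-1-24-18-12-5-9 1-24 6-24 3"/></g><g data-elev="550"><path d="M17 88l7-1 8-3 22-11 9-8 7-9 7-14 6-16 1-9"/><path d="M39 17l-3 9-7 13-6 7-6 3"/><path d="M211 17l-6 13-10 9-6 1-21-3-15 3-9 5-22 18-24 16-35 16-5 6-5 7-8 30-6 13-7 10-15 12 4 3 6 1 35 3 10 0 8-3 6-6 4-9 5-45 4-13 6-9 6-5 9-4 23-4 9-3 33-25 9-4 6 4 6 11 1 9-3 9-6 5-7 3-36 4-12 6-8 9-6 12-1 10 3 8 4 3 8 3 40 5 15 3 9 4 18 16 12 7 20 6 24 2 12 4 18 11 21 17 8 10 0 8-4 5-7 5-9 3-26 4-7 4-14 11-7 3-3-2-3-4-3-16 2-16 8-23-1-6-5 0-13 6-8 2-6-1-15-6-9 1-6 6-7 24-8 14-30 37-25 18-10 12-11 27-4 30-2 7-3 1-3-1-9-19-8-10-7-4-8 1-9 7-7 10-16 36-5 9-6 6-9 4"/></g><g data-elev="600"><path d="M258 591l-1-15 4-10 36-33 9-11 6-9 3-18-2-31 2-6 3-1 17 22 1 6 0 7-15 29-12 34-6 9-19 18-4 9"/><path d="M245 161l7 1 9-2 10-5 3-5-1-10-3-11-6-6-7-4-9 0-8 2-7 6-4 7 0 7 4 9 5 6z"/><path d="M259 17l2 16 14 39 4 9 20 22 27 19 9 12 1 7-3 5-7 3-24 5-5 2-1 3 3 8 20 22 22 21 10 5 11 1 51-13 16-2 17 1 10 3 6 5 4 8 6 22 5 6 6 2 15 2 18-3 15-5 18-11 11-3 12 2 11 4 6 6 0 5-16 18-23 31-13 12-9 3-31 1-18 3-18 9-16 13-12 15-6 12-1 13 5 29-2 6-4 3-8-1-30-7-21-3-13 2-20 5-3-2-2-9 2-14 8-9 9-3 24-3 6-3 5-6 3-7 3-17 3-7 28-29 6-12 9-22 3-9 0-8-4-6-7-4-15 0-16 5-18 13-19 18-10 16-10 30-18 33-11 30-6 8-6 3-9 0-5-5 1-22-2-11-6-11-7-7-9 0-20 12-10 2-12-3-21-12-11-4-22-3-12 1-5 4-2 5-1 39-5 25-5 12-11 6-34 3-11 3-9 5-12 11-12 14-8 12-10 21-4 4-6 2"/></g><g data-elev="650"><path d="M206 591l-3-8-5-5-19-8-9-6-11-22-21-18-13-15-12-17-2-7 2-2 4 2 14 10 9 5 9 2 10 0 9-2 8-5 14-18 7-6 12-3 14 2 12 4 6 8 4 16 0 21 3 6 4 3 8 0 7-3 9-5 9-10 5-12-1-12-9-15-2-6 2-6 10-19 2-8-1-6-2-4-5-4-20-6-7-4-5-6-6-13-6-4-49-11-9 1-5 4-4 8-11 39-5 9-6 8-8 5-11 4-30 2-9 4-10 10-18 8-7 6-5 9-8 25-6 9-6 2-16-1"/><path d="M591 474l-24 4-28 13-30 17-11 4-25 4-18 9-11 9-8 11-12 25-5 21"/><path d="M386 17l-1 10 6 26 3 28-2 14-12 16-1 5 0 6 8 18 2 9 0 10-5 20 2 5 7 2 23-4 28 0 18-5 9-5 7-7 7-10 9-22 4-4 6-2 6 2 5 4 11 26 10 10 7 3 17 1 31 8"/></g><g data-elev="700"><path d="M68 536l7-1 7-7 0-7-5-6-6 0-5 6-1 9z"/><path d="M591 508l-25-1-7 3-3 5 3 4 8 4 24 3"/><path d="M432 17l1 27-8 25-3 41 10 43 3 7 5 4 6 3 7-1 8-2 6-4 8-11 9-26 6-6 7-3 15-1 21 9 7 1 9-2 24-10 18-2"/></g><g data-elev="750"><path d="M468 17l0 7 9 27 2 18-3 11-9 18-14 16-3 5-1 7 0 9 3 6 3 3 4 0 4-6 5-22 3-8 6-5 9-5 12-3 12 0 33 8 30-9 18-2"/></g>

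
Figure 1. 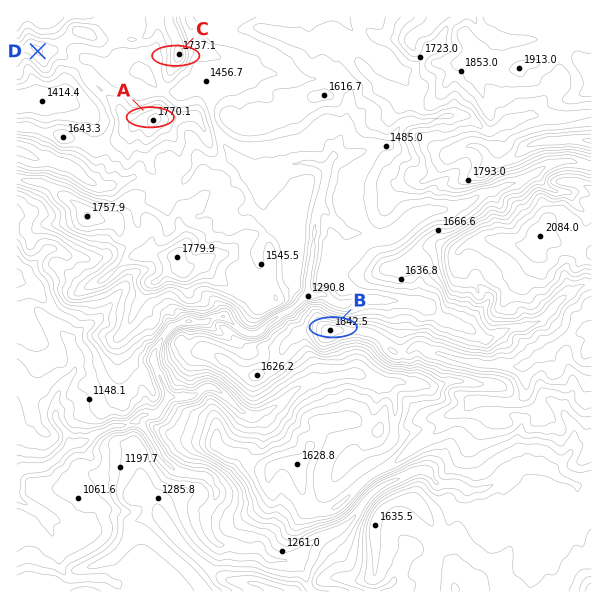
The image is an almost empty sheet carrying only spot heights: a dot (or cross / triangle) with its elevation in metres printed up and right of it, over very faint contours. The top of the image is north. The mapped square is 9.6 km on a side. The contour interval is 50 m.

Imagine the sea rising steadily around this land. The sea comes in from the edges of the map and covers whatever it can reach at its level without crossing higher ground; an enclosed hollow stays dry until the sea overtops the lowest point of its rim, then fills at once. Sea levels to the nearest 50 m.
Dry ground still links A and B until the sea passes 1500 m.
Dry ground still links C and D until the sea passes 1600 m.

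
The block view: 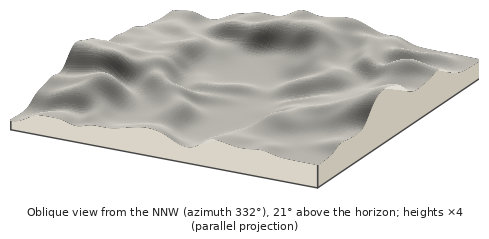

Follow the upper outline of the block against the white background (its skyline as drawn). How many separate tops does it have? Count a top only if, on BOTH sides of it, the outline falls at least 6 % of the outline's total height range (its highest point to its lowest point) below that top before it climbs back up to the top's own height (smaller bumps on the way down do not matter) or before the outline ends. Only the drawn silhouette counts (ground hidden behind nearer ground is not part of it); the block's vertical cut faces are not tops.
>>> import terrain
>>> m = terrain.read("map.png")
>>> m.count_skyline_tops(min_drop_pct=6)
2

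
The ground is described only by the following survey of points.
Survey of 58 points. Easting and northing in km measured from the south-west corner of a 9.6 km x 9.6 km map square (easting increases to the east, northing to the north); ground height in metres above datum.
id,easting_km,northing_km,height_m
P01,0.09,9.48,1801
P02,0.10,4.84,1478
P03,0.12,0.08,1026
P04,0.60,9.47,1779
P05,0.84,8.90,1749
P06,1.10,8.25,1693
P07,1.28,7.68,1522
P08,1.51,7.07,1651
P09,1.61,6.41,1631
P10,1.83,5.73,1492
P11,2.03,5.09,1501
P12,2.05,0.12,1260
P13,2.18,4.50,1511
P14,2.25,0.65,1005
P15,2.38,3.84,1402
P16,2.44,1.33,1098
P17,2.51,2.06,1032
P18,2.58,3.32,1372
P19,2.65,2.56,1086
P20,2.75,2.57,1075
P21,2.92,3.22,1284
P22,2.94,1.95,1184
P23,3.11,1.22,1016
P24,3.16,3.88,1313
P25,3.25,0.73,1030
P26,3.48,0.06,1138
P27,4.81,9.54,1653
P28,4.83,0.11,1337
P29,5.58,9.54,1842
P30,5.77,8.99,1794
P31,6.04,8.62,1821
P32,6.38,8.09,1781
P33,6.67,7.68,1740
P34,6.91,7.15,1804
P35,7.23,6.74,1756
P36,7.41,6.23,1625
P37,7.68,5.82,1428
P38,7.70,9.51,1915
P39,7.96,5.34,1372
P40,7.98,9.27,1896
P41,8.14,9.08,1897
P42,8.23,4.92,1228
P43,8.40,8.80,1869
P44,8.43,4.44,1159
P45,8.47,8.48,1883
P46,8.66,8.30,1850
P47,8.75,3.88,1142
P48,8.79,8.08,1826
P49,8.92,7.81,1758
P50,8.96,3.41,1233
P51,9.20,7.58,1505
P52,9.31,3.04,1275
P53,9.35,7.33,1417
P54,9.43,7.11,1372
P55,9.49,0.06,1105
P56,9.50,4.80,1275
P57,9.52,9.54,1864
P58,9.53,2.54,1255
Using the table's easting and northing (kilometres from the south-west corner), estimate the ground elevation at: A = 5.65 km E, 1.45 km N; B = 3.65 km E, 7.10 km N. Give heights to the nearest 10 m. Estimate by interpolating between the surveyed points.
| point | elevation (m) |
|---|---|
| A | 1240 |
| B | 1710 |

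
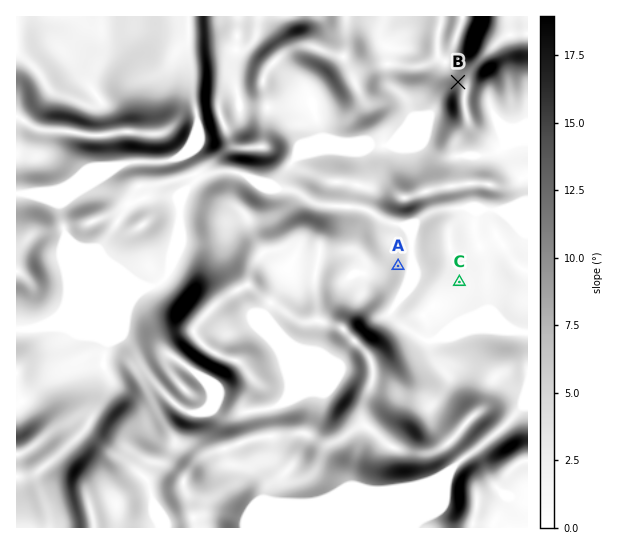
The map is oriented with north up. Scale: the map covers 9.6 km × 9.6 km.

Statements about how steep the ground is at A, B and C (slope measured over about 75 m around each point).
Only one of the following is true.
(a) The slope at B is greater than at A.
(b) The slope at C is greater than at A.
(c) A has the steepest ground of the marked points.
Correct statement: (a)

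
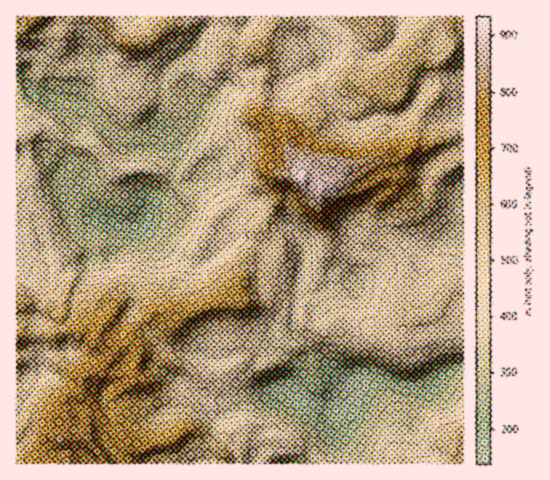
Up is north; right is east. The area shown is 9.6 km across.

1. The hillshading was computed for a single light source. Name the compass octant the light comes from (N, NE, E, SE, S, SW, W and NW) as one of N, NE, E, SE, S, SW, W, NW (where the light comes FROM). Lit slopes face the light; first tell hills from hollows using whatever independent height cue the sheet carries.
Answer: NW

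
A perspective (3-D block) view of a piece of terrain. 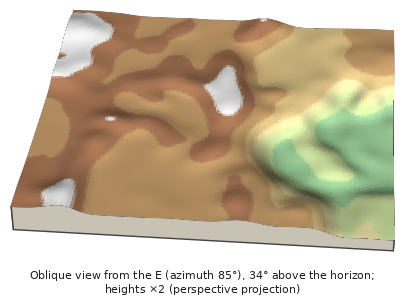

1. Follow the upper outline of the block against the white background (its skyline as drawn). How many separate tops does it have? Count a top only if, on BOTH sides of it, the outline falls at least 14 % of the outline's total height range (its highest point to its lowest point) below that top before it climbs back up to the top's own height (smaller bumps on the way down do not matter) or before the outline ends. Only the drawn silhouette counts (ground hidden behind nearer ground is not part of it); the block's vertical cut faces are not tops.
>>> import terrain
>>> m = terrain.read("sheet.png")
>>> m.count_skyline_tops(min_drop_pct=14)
1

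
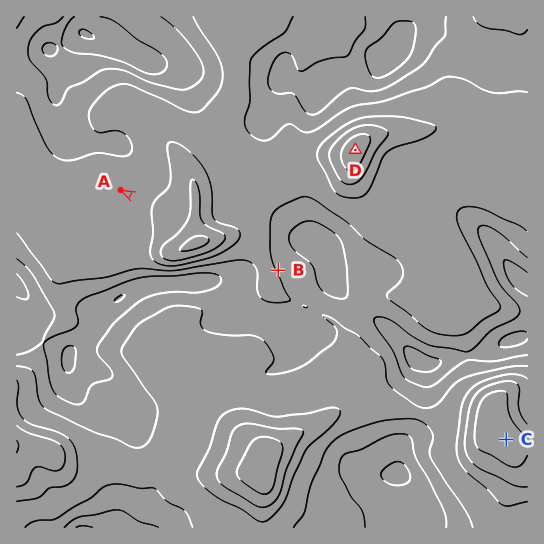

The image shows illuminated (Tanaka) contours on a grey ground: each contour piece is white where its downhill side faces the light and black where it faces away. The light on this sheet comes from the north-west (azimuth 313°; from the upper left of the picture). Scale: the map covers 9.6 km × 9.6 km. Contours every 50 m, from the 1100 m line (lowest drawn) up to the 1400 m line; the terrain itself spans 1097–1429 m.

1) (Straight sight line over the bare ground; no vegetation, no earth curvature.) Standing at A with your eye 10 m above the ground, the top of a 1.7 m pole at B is out of sight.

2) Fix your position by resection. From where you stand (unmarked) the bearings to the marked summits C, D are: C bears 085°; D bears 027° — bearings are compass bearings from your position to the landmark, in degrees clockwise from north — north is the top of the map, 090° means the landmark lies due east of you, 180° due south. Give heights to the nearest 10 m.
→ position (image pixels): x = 194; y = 467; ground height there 1290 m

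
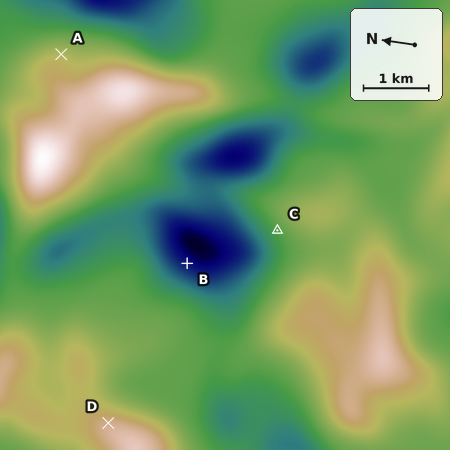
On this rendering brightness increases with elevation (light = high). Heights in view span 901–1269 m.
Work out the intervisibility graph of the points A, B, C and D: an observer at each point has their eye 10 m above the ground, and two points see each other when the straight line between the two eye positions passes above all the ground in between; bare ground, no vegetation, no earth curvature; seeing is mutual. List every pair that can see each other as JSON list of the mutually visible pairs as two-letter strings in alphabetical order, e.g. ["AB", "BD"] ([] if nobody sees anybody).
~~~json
["BC", "CD"]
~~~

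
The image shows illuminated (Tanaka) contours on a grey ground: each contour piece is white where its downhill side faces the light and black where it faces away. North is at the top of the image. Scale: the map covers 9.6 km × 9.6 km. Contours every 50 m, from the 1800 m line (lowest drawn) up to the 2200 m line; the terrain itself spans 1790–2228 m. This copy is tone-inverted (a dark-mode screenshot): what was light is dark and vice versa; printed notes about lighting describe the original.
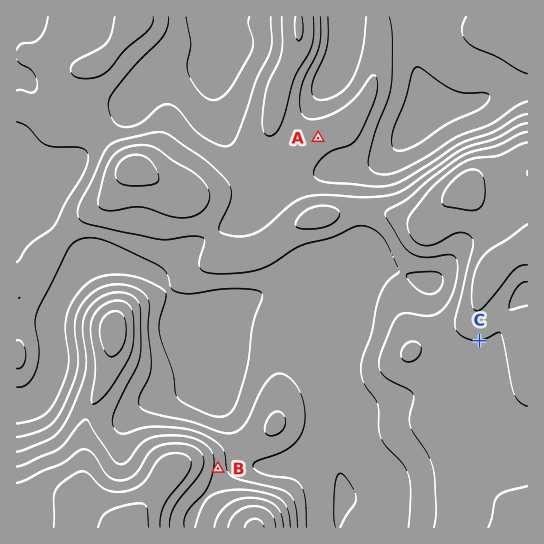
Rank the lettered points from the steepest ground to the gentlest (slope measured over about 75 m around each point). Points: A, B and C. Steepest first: B C A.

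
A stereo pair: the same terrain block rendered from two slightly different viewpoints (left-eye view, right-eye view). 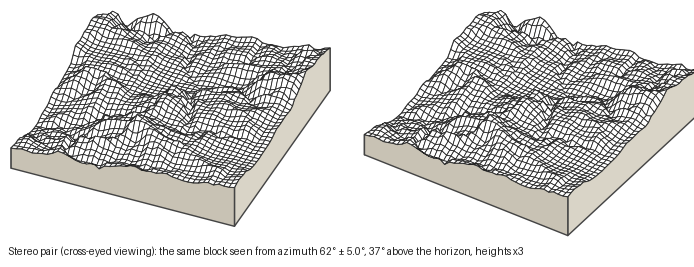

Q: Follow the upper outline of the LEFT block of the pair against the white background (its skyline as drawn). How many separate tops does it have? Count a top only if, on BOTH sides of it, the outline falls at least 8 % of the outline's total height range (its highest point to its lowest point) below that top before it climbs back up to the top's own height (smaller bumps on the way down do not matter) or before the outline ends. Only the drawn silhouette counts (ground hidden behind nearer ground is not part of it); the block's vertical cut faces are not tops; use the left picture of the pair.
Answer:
2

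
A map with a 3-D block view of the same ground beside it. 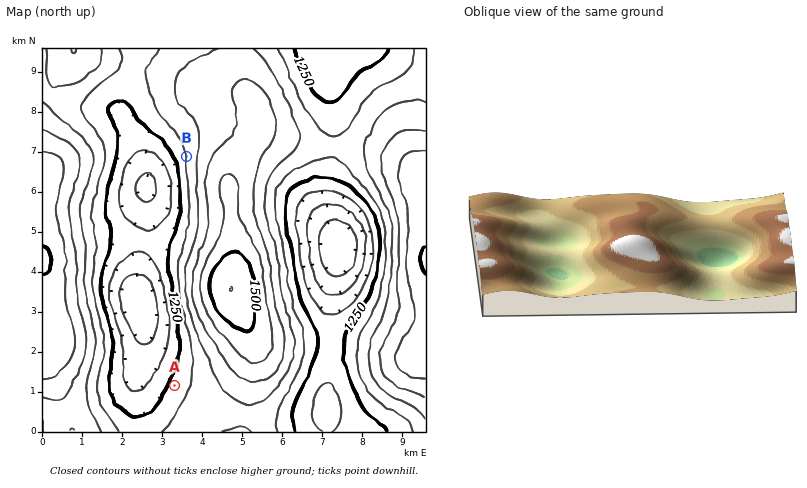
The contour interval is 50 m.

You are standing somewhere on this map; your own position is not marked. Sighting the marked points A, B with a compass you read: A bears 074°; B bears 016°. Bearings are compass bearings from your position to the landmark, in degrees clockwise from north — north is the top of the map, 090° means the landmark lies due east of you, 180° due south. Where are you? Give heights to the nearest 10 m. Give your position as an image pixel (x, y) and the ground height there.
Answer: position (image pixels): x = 116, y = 402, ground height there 1250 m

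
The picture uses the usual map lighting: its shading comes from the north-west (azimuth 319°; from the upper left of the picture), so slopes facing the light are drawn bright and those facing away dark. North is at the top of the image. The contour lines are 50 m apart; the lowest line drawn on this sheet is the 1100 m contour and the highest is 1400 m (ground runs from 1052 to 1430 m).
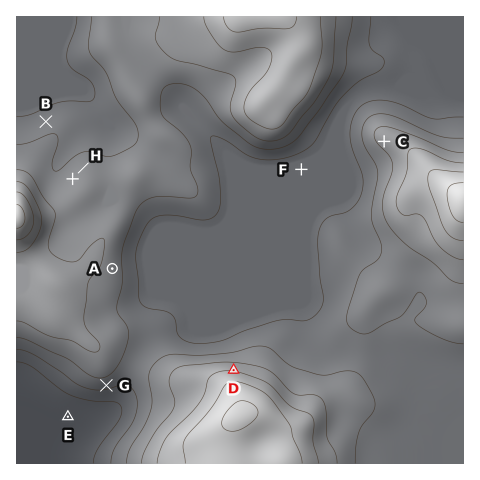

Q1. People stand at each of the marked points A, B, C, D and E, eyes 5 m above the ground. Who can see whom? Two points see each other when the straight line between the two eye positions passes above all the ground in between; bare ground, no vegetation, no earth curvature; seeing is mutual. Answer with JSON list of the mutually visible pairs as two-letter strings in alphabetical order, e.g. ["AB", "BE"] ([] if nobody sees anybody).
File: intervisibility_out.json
["AC", "AD", "CD"]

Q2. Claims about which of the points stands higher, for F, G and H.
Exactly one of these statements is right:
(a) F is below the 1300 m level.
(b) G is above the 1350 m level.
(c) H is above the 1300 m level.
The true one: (a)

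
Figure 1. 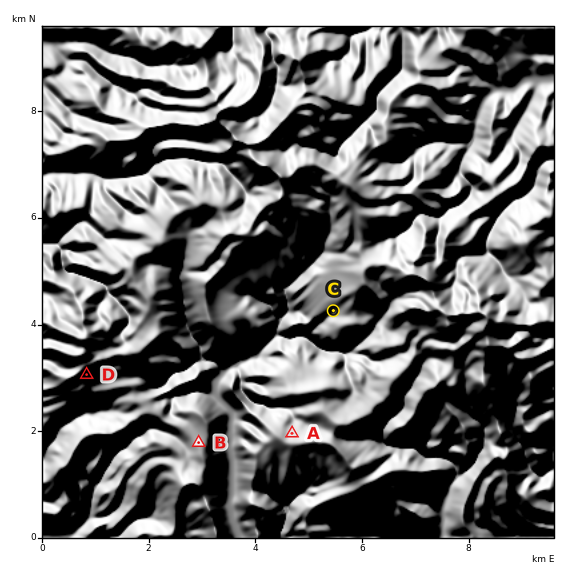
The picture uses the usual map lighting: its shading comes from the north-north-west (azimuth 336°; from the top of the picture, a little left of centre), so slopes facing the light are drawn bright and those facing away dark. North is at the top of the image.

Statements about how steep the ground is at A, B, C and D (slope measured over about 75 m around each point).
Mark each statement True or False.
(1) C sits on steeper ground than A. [False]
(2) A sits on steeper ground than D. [False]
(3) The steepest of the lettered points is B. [False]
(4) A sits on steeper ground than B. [True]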